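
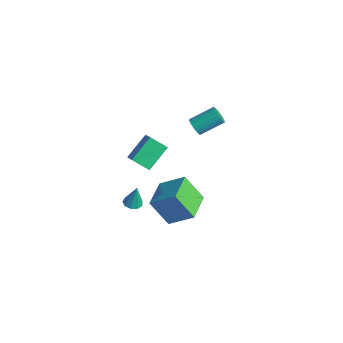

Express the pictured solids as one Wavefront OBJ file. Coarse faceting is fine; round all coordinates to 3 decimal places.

v -0.572 -1.528 -3.032
v -0.076 -1.172 -3.138
v -0.428 -1.292 -1.568
v -0.427 -0.935 -3.142
v -0.847 -0.975 -3.094
v -1.138 -1.274 -3.017
v -1.164 -1.692 -2.947
v -0.913 -2.032 -2.917
v -0.503 -2.137 -2.941
v -0.125 -1.956 -3.007
v 0.044 -1.575 -3.085
v -0.897 3.197 1.639
v -0.415 3.274 1.225
v 0.059 4.72 2.047
v -0.423 4.643 2.461
v -0.598 3.399 1.11
v -0.124 4.846 1.933
v -0.827 3.494 1.076
v -0.353 4.94 1.899
v -1.066 3.543 1.128
v -0.592 4.989 1.95
v -1.28 3.539 1.257
v -0.806 4.986 2.079
v -1.435 3.484 1.444
v -0.961 4.93 2.267
v -1.508 3.384 1.661
v -1.034 4.831 2.484
v -1.489 3.257 1.875
v -1.015 4.703 2.697
v -1.379 3.12 2.053
v -0.905 4.566 2.875
v -1.196 2.994 2.167
v -0.722 4.441 2.99
v -0.967 2.9 2.201
v -0.493 4.346 3.024
v -0.728 2.851 2.15
v -0.254 4.297 2.972
v -0.514 2.854 2.021
v -0.04 4.301 2.843
v -0.359 2.91 1.833
v 0.115 4.356 2.656
v -0.286 3.009 1.616
v 0.188 4.456 2.439
v -0.305 3.137 1.403
v 0.169 4.583 2.225
v -3.794 1.436 -3.826
v -4.574 0.666 -3.003
v -4.143 3.021 -2.673
v -4.922 2.251 -1.851
v -2.838 1.169 -3.169
v -3.617 0.399 -2.347
v -3.186 2.754 -2.017
v -3.966 1.984 -1.194
v 3.038 -2.66 0.714
v 4.199 -1.667 1.793
v 1.781 -1.131 0.659
v 2.942 -0.138 1.738
v 3.958 -1.962 -0.918
v 5.119 -0.969 0.161
v 2.701 -0.433 -0.973
v 3.862 0.56 0.106
f 2 1 4
f 2 4 3
f 4 1 5
f 4 5 3
f 5 1 6
f 5 6 3
f 6 1 7
f 6 7 3
f 7 1 8
f 7 8 3
f 8 1 9
f 8 9 3
f 9 1 10
f 9 10 3
f 10 1 11
f 10 11 3
f 11 1 2
f 11 2 3
f 13 12 16
f 13 16 14
f 14 16 17
f 14 17 15
f 16 12 18
f 16 18 17
f 17 18 19
f 17 19 15
f 18 12 20
f 18 20 19
f 19 20 21
f 19 21 15
f 20 12 22
f 20 22 21
f 21 22 23
f 21 23 15
f 22 12 24
f 22 24 23
f 23 24 25
f 23 25 15
f 24 12 26
f 24 26 25
f 25 26 27
f 25 27 15
f 26 12 28
f 26 28 27
f 27 28 29
f 27 29 15
f 28 12 30
f 28 30 29
f 29 30 31
f 29 31 15
f 30 12 32
f 30 32 31
f 31 32 33
f 31 33 15
f 32 12 34
f 32 34 33
f 33 34 35
f 33 35 15
f 34 12 36
f 34 36 35
f 35 36 37
f 35 37 15
f 36 12 38
f 36 38 37
f 37 38 39
f 37 39 15
f 38 12 40
f 38 40 39
f 39 40 41
f 39 41 15
f 40 12 42
f 40 42 41
f 41 42 43
f 41 43 15
f 42 12 44
f 42 44 43
f 43 44 45
f 43 45 15
f 44 12 13
f 44 13 45
f 45 13 14
f 45 14 15
f 47 49 46
f 50 47 46
f 46 49 48
f 48 50 46
f 47 53 49
f 51 47 50
f 51 53 47
f 49 53 48
f 52 50 48
f 48 53 52
f 52 51 50
f 53 51 52
f 55 57 54
f 58 55 54
f 54 57 56
f 56 58 54
f 55 61 57
f 59 55 58
f 59 61 55
f 57 61 56
f 60 58 56
f 56 61 60
f 60 59 58
f 61 59 60



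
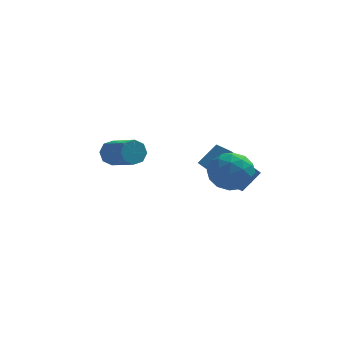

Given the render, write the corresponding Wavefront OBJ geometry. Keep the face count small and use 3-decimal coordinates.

v -2.003 3.951 -3.574
v -1.666 3.996 -4.092
v -0.719 2.974 -3.564
v -1.057 2.929 -3.046
v -1.525 4.3 -3.757
v -0.578 3.278 -3.229
v -1.664 4.4 -3.314
v -0.717 3.378 -2.786
v -2.002 4.237 -3.024
v -1.055 3.215 -2.496
v -2.341 3.906 -3.056
v -1.394 2.884 -2.528
v -2.482 3.602 -3.391
v -1.535 2.58 -2.863
v -2.343 3.502 -3.834
v -1.396 2.48 -3.306
v -2.005 3.665 -4.124
v -1.058 2.643 -3.596
v 3.182 2.351 -4.768
v 2.06 1.629 -3.319
v 2.576 3.219 -4.806
v 1.453 2.498 -3.357
v 3.867 2.862 -3.983
v 2.744 2.141 -2.534
v 3.26 3.731 -4.021
v 2.138 3.009 -2.572
v 3.266 -0.333 -2.626
v 3.749 -1.008 -2.194
v 1.971 -0.952 -2.146
v 2.454 -1.627 -1.714
v 2.49 -0.748 -1.394
v 3.291 -0.366 -1.691
v 2.429 -1.594 -2.649
v 3.23 -1.212 -2.946
v 3.232 -1.788 -2.208
v 3.269 -1.265 -1.433
v 2.451 -0.695 -2.907
v 2.488 -0.172 -2.132
v 3.622 -0.616 -2.453
v 2.098 -1.344 -1.887
v 2.12 -0.827 -1.7
v 2.404 -1.224 -1.446
v 3.352 -0.239 -2.157
v 3.636 -0.635 -1.903
v 2.896 -0.483 -1.433
v 2.084 -1.325 -2.437
v 2.368 -1.721 -2.183
v 3.316 -0.736 -2.894
v 3.6 -1.133 -2.64
v 2.824 -1.477 -2.907
v 3.601 -1.471 -2.207
v 2.84 -1.835 -1.924
v 2.825 -1.816 -2.474
v 3.296 -1.591 -2.648
v 3.623 -1.164 -1.751
v 2.862 -1.528 -1.468
v 2.883 -1.011 -1.281
v 3.354 -0.786 -1.455
v 3.319 -1.622 -1.759
v 2.858 -0.432 -2.872
v 2.097 -0.796 -2.589
v 2.366 -1.174 -2.885
v 2.837 -0.949 -3.059
v 2.88 -0.125 -2.416
v 2.119 -0.489 -2.133
v 2.424 -0.369 -1.692
v 2.895 -0.144 -1.866
v 2.401 -0.338 -2.581
f 2 1 5
f 2 5 3
f 3 5 6
f 3 6 4
f 5 1 7
f 5 7 6
f 6 7 8
f 6 8 4
f 7 1 9
f 7 9 8
f 8 9 10
f 8 10 4
f 9 1 11
f 9 11 10
f 10 11 12
f 10 12 4
f 11 1 13
f 11 13 12
f 12 13 14
f 12 14 4
f 13 1 15
f 13 15 14
f 14 15 16
f 14 16 4
f 15 1 17
f 15 17 16
f 16 17 18
f 16 18 4
f 17 1 2
f 17 2 18
f 18 2 3
f 18 3 4
f 20 22 19
f 23 20 19
f 19 22 21
f 21 23 19
f 20 26 22
f 24 20 23
f 24 26 20
f 22 26 21
f 25 23 21
f 21 26 25
f 25 24 23
f 26 24 25
f 27 64 43
f 64 38 67
f 43 67 32
f 64 67 43
f 27 43 39
f 43 32 44
f 39 44 28
f 43 44 39
f 27 39 48
f 39 28 49
f 48 49 34
f 39 49 48
f 27 48 60
f 48 34 63
f 60 63 37
f 48 63 60
f 27 60 64
f 60 37 68
f 64 68 38
f 60 68 64
f 28 44 55
f 44 32 58
f 55 58 36
f 44 58 55
f 32 67 45
f 67 38 66
f 45 66 31
f 67 66 45
f 38 68 65
f 68 37 61
f 65 61 29
f 68 61 65
f 37 63 62
f 63 34 50
f 62 50 33
f 63 50 62
f 34 49 54
f 49 28 51
f 54 51 35
f 49 51 54
f 30 56 42
f 56 36 57
f 42 57 31
f 56 57 42
f 30 42 40
f 42 31 41
f 40 41 29
f 42 41 40
f 30 40 47
f 40 29 46
f 47 46 33
f 40 46 47
f 30 47 52
f 47 33 53
f 52 53 35
f 47 53 52
f 30 52 56
f 52 35 59
f 56 59 36
f 52 59 56
f 31 57 45
f 57 36 58
f 45 58 32
f 57 58 45
f 29 41 65
f 41 31 66
f 65 66 38
f 41 66 65
f 33 46 62
f 46 29 61
f 62 61 37
f 46 61 62
f 35 53 54
f 53 33 50
f 54 50 34
f 53 50 54
f 36 59 55
f 59 35 51
f 55 51 28
f 59 51 55



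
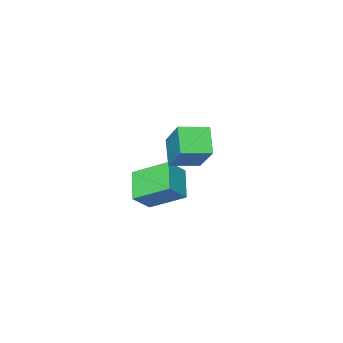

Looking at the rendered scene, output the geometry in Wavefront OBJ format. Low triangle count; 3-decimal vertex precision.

v 1.64 0.965 2.695
v 2.117 2.267 3.874
v 2.067 1.664 1.751
v 2.544 2.966 2.93
v 2.696 0.474 2.81
v 3.173 1.776 3.989
v 3.123 1.173 1.866
v 3.6 2.475 3.045
v 1.386 -2.244 -1.982
v 0.704 -3.187 -1.084
v 0.625 -0.935 -1.187
v -0.057 -1.878 -0.288
v 2.237 -2.182 -1.272
v 1.555 -3.125 -0.373
v 1.476 -0.873 -0.476
v 0.794 -1.816 0.422
f 2 4 1
f 5 2 1
f 1 4 3
f 3 5 1
f 2 8 4
f 6 2 5
f 6 8 2
f 4 8 3
f 7 5 3
f 3 8 7
f 7 6 5
f 8 6 7
f 10 12 9
f 13 10 9
f 9 12 11
f 11 13 9
f 10 16 12
f 14 10 13
f 14 16 10
f 12 16 11
f 15 13 11
f 11 16 15
f 15 14 13
f 16 14 15



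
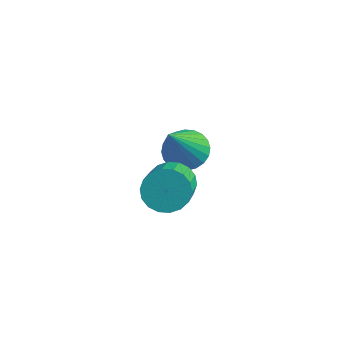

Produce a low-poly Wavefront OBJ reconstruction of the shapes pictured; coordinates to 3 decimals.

v 1.401 4.321 -1.539
v 1.794 3.83 -1.929
v 1.659 3.099 0.259
v 2.002 4.009 -1.838
v 2.118 4.235 -1.701
v 2.126 4.474 -1.539
v 2.022 4.69 -1.378
v 1.825 4.85 -1.241
v 1.563 4.929 -1.149
v 1.276 4.916 -1.117
v 1.009 4.812 -1.149
v 0.801 4.634 -1.241
v 0.684 4.408 -1.378
v 0.677 4.169 -1.54
v 0.78 3.953 -1.701
v 0.978 3.793 -1.838
v 1.24 3.713 -1.929
v 1.527 3.727 -1.961
v 2.466 2.168 -0.804
v 3.017 2.097 -1.247
v 3.884 0.642 0.061
v 3.334 0.712 0.504
v 3.112 2.328 -1.053
v 3.979 0.873 0.255
v 3.079 2.527 -0.81
v 3.946 1.072 0.498
v 2.925 2.655 -0.565
v 3.792 1.199 0.742
v 2.68 2.686 -0.368
v 3.547 1.231 0.939
v 2.393 2.615 -0.257
v 3.26 1.159 1.05
v 2.12 2.455 -0.254
v 2.987 0.999 1.053
v 1.916 2.238 -0.361
v 2.783 0.783 0.947
v 1.821 2.007 -0.555
v 2.688 0.552 0.753
v 1.854 1.808 -0.798
v 2.721 0.353 0.51
v 2.008 1.681 -1.042
v 2.875 0.225 0.265
v 2.253 1.649 -1.239
v 3.12 0.194 0.068
v 2.54 1.721 -1.35
v 3.407 0.265 -0.043
v 2.813 1.881 -1.353
v 3.68 0.425 -0.046
f 2 1 4
f 2 4 3
f 4 1 5
f 4 5 3
f 5 1 6
f 5 6 3
f 6 1 7
f 6 7 3
f 7 1 8
f 7 8 3
f 8 1 9
f 8 9 3
f 9 1 10
f 9 10 3
f 10 1 11
f 10 11 3
f 11 1 12
f 11 12 3
f 12 1 13
f 12 13 3
f 13 1 14
f 13 14 3
f 14 1 15
f 14 15 3
f 15 1 16
f 15 16 3
f 16 1 17
f 16 17 3
f 17 1 18
f 17 18 3
f 18 1 2
f 18 2 3
f 20 19 23
f 20 23 21
f 21 23 24
f 21 24 22
f 23 19 25
f 23 25 24
f 24 25 26
f 24 26 22
f 25 19 27
f 25 27 26
f 26 27 28
f 26 28 22
f 27 19 29
f 27 29 28
f 28 29 30
f 28 30 22
f 29 19 31
f 29 31 30
f 30 31 32
f 30 32 22
f 31 19 33
f 31 33 32
f 32 33 34
f 32 34 22
f 33 19 35
f 33 35 34
f 34 35 36
f 34 36 22
f 35 19 37
f 35 37 36
f 36 37 38
f 36 38 22
f 37 19 39
f 37 39 38
f 38 39 40
f 38 40 22
f 39 19 41
f 39 41 40
f 40 41 42
f 40 42 22
f 41 19 43
f 41 43 42
f 42 43 44
f 42 44 22
f 43 19 45
f 43 45 44
f 44 45 46
f 44 46 22
f 45 19 47
f 45 47 46
f 46 47 48
f 46 48 22
f 47 19 20
f 47 20 48
f 48 20 21
f 48 21 22



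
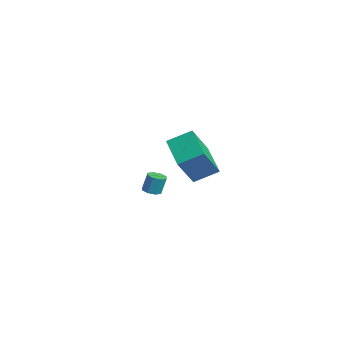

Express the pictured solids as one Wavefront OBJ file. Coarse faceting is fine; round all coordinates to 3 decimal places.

v 2.853 -3.427 4.283
v 3.141 -2.171 4.969
v 2.24 -2.423 2.702
v 2.528 -1.167 3.388
v 4.852 -3.453 3.492
v 5.14 -2.197 4.178
v 4.239 -2.449 1.911
v 4.527 -1.193 2.597
v -2.86 -2.536 -1.76
v -2.512 -2.117 -1.89
v -2.452 -1.825 -0.79
v -2.8 -2.244 -0.66
v -2.924 -1.998 -1.9
v -2.864 -1.705 -0.8
v -3.298 -2.194 -1.827
v -3.238 -1.901 -0.727
v -3.415 -2.59 -1.716
v -3.356 -2.298 -0.615
v -3.208 -2.955 -1.63
v -3.148 -2.663 -0.53
v -2.796 -3.075 -1.62
v -2.736 -2.782 -0.52
v -2.422 -2.879 -1.693
v -2.362 -2.586 -0.593
v -2.304 -2.482 -1.805
v -2.245 -2.19 -0.704
f 2 4 1
f 5 2 1
f 1 4 3
f 3 5 1
f 2 8 4
f 6 2 5
f 6 8 2
f 4 8 3
f 7 5 3
f 3 8 7
f 7 6 5
f 8 6 7
f 10 9 13
f 10 13 11
f 11 13 14
f 11 14 12
f 13 9 15
f 13 15 14
f 14 15 16
f 14 16 12
f 15 9 17
f 15 17 16
f 16 17 18
f 16 18 12
f 17 9 19
f 17 19 18
f 18 19 20
f 18 20 12
f 19 9 21
f 19 21 20
f 20 21 22
f 20 22 12
f 21 9 23
f 21 23 22
f 22 23 24
f 22 24 12
f 23 9 25
f 23 25 24
f 24 25 26
f 24 26 12
f 25 9 10
f 25 10 26
f 26 10 11
f 26 11 12



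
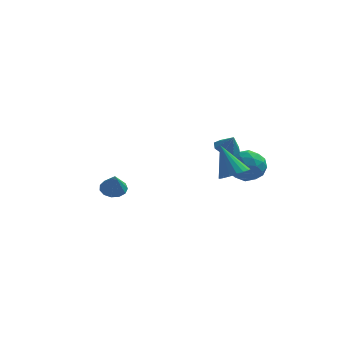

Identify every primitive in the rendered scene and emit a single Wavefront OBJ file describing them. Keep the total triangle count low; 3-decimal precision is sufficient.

v 2.604 1.978 -0.062
v 3.523 2.746 -0.01
v 3.597 0.874 -1.31
v 4.516 1.642 -1.258
v 4.243 0.969 -0.305
v 3.629 1.651 0.467
v 3.491 1.969 -1.787
v 2.877 2.651 -1.015
v 4.071 2.74 -1.076
v 4.536 2.122 -0.16
v 2.584 1.498 -1.16
v 3.049 0.88 -0.244
v 2.977 2.459 0.074
v 4.143 1.161 -1.394
v 3.983 0.766 -0.833
v 4.523 1.217 -0.803
v 3.039 1.815 0.354
v 3.579 2.267 0.384
v 4.002 1.222 0.211
v 3.541 1.353 -1.704
v 4.081 1.805 -1.674
v 2.597 2.403 -0.517
v 3.137 2.854 -0.487
v 3.118 2.398 -1.531
v 3.839 2.907 -0.523
v 4.422 2.258 -1.256
v 3.82 2.45 -1.567
v 3.459 2.851 -1.114
v 4.112 2.544 0.016
v 4.695 1.895 -0.718
v 4.535 1.499 -0.157
v 4.174 1.9 0.296
v 4.434 2.54 -0.611
v 2.425 1.725 -0.602
v 3.008 1.076 -1.336
v 2.946 1.72 -1.616
v 2.585 2.121 -1.163
v 2.698 1.362 -0.064
v 3.281 0.713 -0.797
v 3.661 0.769 -0.206
v 3.3 1.17 0.247
v 2.686 1.08 -0.709
v -3.826 0.127 -2.393
v -3.371 -0.391 -2.817
v -3.534 -0.667 -1.107
v -3.091 -0.06 -2.676
v -3.044 0.331 -2.445
v -3.245 0.657 -2.198
v -3.631 0.815 -2.012
v -4.079 0.755 -1.948
v -4.446 0.496 -2.025
v -4.617 0.119 -2.218
v -4.536 -0.254 -2.468
v -4.23 -0.507 -2.693
v -3.796 -0.558 -2.824
v 3.863 -3.942 1.04
v 4.686 -3.762 1.383
v 2.977 -3.478 2.92
v 4.568 -3.402 1.239
v 4.311 -3.15 1.055
v 3.964 -3.054 0.869
v 3.598 -3.134 0.716
v 3.284 -3.374 0.627
v 3.085 -3.726 0.62
v 3.04 -4.121 0.696
v 3.158 -4.481 0.84
v 3.415 -4.734 1.024
v 3.762 -4.83 1.211
v 4.128 -4.75 1.363
v 4.442 -4.51 1.452
v 4.641 -4.157 1.459
v 2.646 0.407 1.206
v 3.384 0.399 0.871
v 3.074 0.153 2.154
v 3.229 0.958 1.091
v 2.733 1.194 1.378
v 2.186 0.969 1.564
v 1.909 0.415 1.541
v 2.064 -0.144 1.321
v 2.56 -0.38 1.034
v 3.107 -0.155 0.848
f 1 38 17
f 38 12 41
f 17 41 6
f 38 41 17
f 1 17 13
f 17 6 18
f 13 18 2
f 17 18 13
f 1 13 22
f 13 2 23
f 22 23 8
f 13 23 22
f 1 22 34
f 22 8 37
f 34 37 11
f 22 37 34
f 1 34 38
f 34 11 42
f 38 42 12
f 34 42 38
f 2 18 29
f 18 6 32
f 29 32 10
f 18 32 29
f 6 41 19
f 41 12 40
f 19 40 5
f 41 40 19
f 12 42 39
f 42 11 35
f 39 35 3
f 42 35 39
f 11 37 36
f 37 8 24
f 36 24 7
f 37 24 36
f 8 23 28
f 23 2 25
f 28 25 9
f 23 25 28
f 4 30 16
f 30 10 31
f 16 31 5
f 30 31 16
f 4 16 14
f 16 5 15
f 14 15 3
f 16 15 14
f 4 14 21
f 14 3 20
f 21 20 7
f 14 20 21
f 4 21 26
f 21 7 27
f 26 27 9
f 21 27 26
f 4 26 30
f 26 9 33
f 30 33 10
f 26 33 30
f 5 31 19
f 31 10 32
f 19 32 6
f 31 32 19
f 3 15 39
f 15 5 40
f 39 40 12
f 15 40 39
f 7 20 36
f 20 3 35
f 36 35 11
f 20 35 36
f 9 27 28
f 27 7 24
f 28 24 8
f 27 24 28
f 10 33 29
f 33 9 25
f 29 25 2
f 33 25 29
f 44 43 46
f 44 46 45
f 46 43 47
f 46 47 45
f 47 43 48
f 47 48 45
f 48 43 49
f 48 49 45
f 49 43 50
f 49 50 45
f 50 43 51
f 50 51 45
f 51 43 52
f 51 52 45
f 52 43 53
f 52 53 45
f 53 43 54
f 53 54 45
f 54 43 55
f 54 55 45
f 55 43 44
f 55 44 45
f 57 56 59
f 57 59 58
f 59 56 60
f 59 60 58
f 60 56 61
f 60 61 58
f 61 56 62
f 61 62 58
f 62 56 63
f 62 63 58
f 63 56 64
f 63 64 58
f 64 56 65
f 64 65 58
f 65 56 66
f 65 66 58
f 66 56 67
f 66 67 58
f 67 56 68
f 67 68 58
f 68 56 69
f 68 69 58
f 69 56 70
f 69 70 58
f 70 56 71
f 70 71 58
f 71 56 57
f 71 57 58
f 73 72 75
f 73 75 74
f 75 72 76
f 75 76 74
f 76 72 77
f 76 77 74
f 77 72 78
f 77 78 74
f 78 72 79
f 78 79 74
f 79 72 80
f 79 80 74
f 80 72 81
f 80 81 74
f 81 72 73
f 81 73 74



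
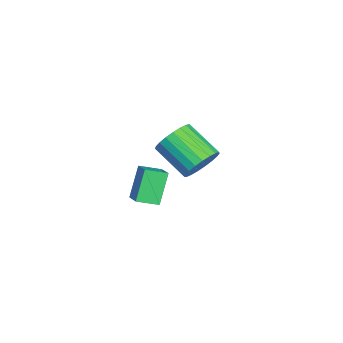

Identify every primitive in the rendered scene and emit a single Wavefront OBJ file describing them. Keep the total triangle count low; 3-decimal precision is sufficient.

v 1.384 0.298 -1.077
v 2.244 0.621 -0.657
v 1.187 1.288 -1.433
v 2.047 1.61 -1.013
v 2.213 -0.05 -2.507
v 3.073 0.272 -2.087
v 2.016 0.939 -2.863
v 2.876 1.262 -2.443
v -2.295 2.955 -3.75
v -1.618 2.987 -2.961
v -2.769 1.617 -1.92
v -3.445 1.585 -2.71
v -1.896 3.301 -2.854
v -3.047 1.931 -1.813
v -2.242 3.555 -2.903
v -3.393 2.185 -1.862
v -2.598 3.706 -3.098
v -3.749 2.336 -2.057
v -2.901 3.726 -3.405
v -4.052 2.356 -2.365
v -3.099 3.614 -3.773
v -4.25 2.244 -2.732
v -3.158 3.387 -4.137
v -4.309 2.017 -3.096
v -3.068 3.086 -4.433
v -4.219 1.716 -3.392
v -2.844 2.762 -4.612
v -3.995 1.392 -3.571
v -2.525 2.471 -4.642
v -3.676 1.101 -3.601
v -2.166 2.264 -4.517
v -3.317 0.894 -3.477
v -1.83 2.177 -4.26
v -2.981 0.807 -3.22
v -1.573 2.224 -3.915
v -2.724 0.854 -2.874
v -1.442 2.397 -3.542
v -2.593 1.027 -2.501
v -1.458 2.667 -3.204
v -2.609 1.297 -2.163
f 2 4 1
f 5 2 1
f 1 4 3
f 3 5 1
f 2 8 4
f 6 2 5
f 6 8 2
f 4 8 3
f 7 5 3
f 3 8 7
f 7 6 5
f 8 6 7
f 10 9 13
f 10 13 11
f 11 13 14
f 11 14 12
f 13 9 15
f 13 15 14
f 14 15 16
f 14 16 12
f 15 9 17
f 15 17 16
f 16 17 18
f 16 18 12
f 17 9 19
f 17 19 18
f 18 19 20
f 18 20 12
f 19 9 21
f 19 21 20
f 20 21 22
f 20 22 12
f 21 9 23
f 21 23 22
f 22 23 24
f 22 24 12
f 23 9 25
f 23 25 24
f 24 25 26
f 24 26 12
f 25 9 27
f 25 27 26
f 26 27 28
f 26 28 12
f 27 9 29
f 27 29 28
f 28 29 30
f 28 30 12
f 29 9 31
f 29 31 30
f 30 31 32
f 30 32 12
f 31 9 33
f 31 33 32
f 32 33 34
f 32 34 12
f 33 9 35
f 33 35 34
f 34 35 36
f 34 36 12
f 35 9 37
f 35 37 36
f 36 37 38
f 36 38 12
f 37 9 39
f 37 39 38
f 38 39 40
f 38 40 12
f 39 9 10
f 39 10 40
f 40 10 11
f 40 11 12



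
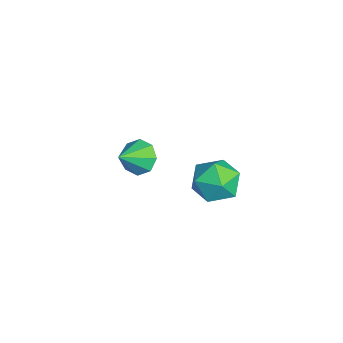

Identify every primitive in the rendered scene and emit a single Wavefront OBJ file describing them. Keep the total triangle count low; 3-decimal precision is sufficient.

v -1.639 -1.172 -4.216
v -0.832 -0.714 -4.498
v -0.761 -2.148 -3.284
v -1.135 -0.409 -3.893
v -1.734 -0.551 -3.477
v -2.277 -1.057 -3.494
v -2.447 -1.63 -3.934
v -2.144 -1.935 -4.539
v -1.545 -1.794 -4.955
v -1.002 -1.288 -4.938
v 2.87 2.033 -0.423
v 3.361 2.52 -1.402
v 4.239 0.66 -0.418
v 4.73 1.147 -1.397
v 4.783 1.726 -0.349
v 3.937 2.575 -0.352
v 3.663 0.605 -1.468
v 2.817 1.454 -1.471
v 3.851 1.637 -2.048
v 4.543 2.33 -1.356
v 3.057 0.85 -0.464
v 3.749 1.543 0.228
f 2 1 4
f 2 4 3
f 4 1 5
f 4 5 3
f 5 1 6
f 5 6 3
f 6 1 7
f 6 7 3
f 7 1 8
f 7 8 3
f 8 1 9
f 8 9 3
f 9 1 10
f 9 10 3
f 10 1 2
f 10 2 3
f 11 22 16
f 11 16 12
f 11 12 18
f 11 18 21
f 11 21 22
f 12 16 20
f 16 22 15
f 22 21 13
f 21 18 17
f 18 12 19
f 14 20 15
f 14 15 13
f 14 13 17
f 14 17 19
f 14 19 20
f 15 20 16
f 13 15 22
f 17 13 21
f 19 17 18
f 20 19 12



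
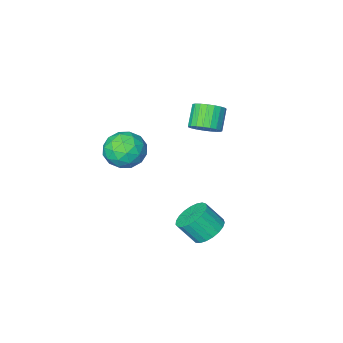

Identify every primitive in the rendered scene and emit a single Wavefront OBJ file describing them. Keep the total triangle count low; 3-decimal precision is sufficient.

v 0.799 3.538 -3.839
v 1.351 2.991 -4.468
v 2.053 2.415 -3.35
v 1.501 2.962 -2.721
v 1.579 3.337 -4.432
v 2.28 2.761 -3.314
v 1.671 3.718 -4.294
v 2.373 3.142 -3.176
v 1.613 4.068 -4.077
v 2.315 3.492 -2.959
v 1.414 4.326 -3.819
v 2.116 3.75 -2.701
v 1.109 4.448 -3.564
v 1.811 3.872 -2.446
v 0.75 4.413 -3.357
v 1.452 3.837 -2.239
v 0.4 4.226 -3.233
v 1.101 3.65 -2.116
v 0.118 3.921 -3.214
v 0.82 3.345 -2.097
v -0.045 3.549 -3.303
v 0.656 2.973 -2.185
v -0.063 3.175 -3.485
v 0.639 2.599 -2.367
v 0.069 2.864 -3.728
v 0.77 2.288 -2.61
v 0.326 2.67 -3.99
v 1.028 2.094 -2.872
v 0.666 2.625 -4.226
v 1.368 2.049 -3.108
v 1.029 2.739 -4.395
v 1.73 2.163 -3.277
v 3.58 -0.574 -0.68
v 4.203 -1.263 0.11
v 2.037 -0.557 0.55
v 2.66 -1.246 1.34
v 2.996 -0.091 1.142
v 3.95 -0.101 0.381
v 2.29 -1.719 0.279
v 3.244 -1.729 -0.482
v 3.406 -1.971 0.703
v 3.842 -0.964 1.236
v 2.398 -0.856 -0.576
v 2.834 0.151 -0.043
v 4.027 -0.92 -0.393
v 2.213 -0.9 1.053
v 2.411 -0.221 0.937
v 2.777 -0.626 1.401
v 3.878 -0.237 -0.234
v 4.244 -0.642 0.231
v 3.535 0.047 0.837
v 1.996 -1.178 0.429
v 2.362 -1.583 0.894
v 3.463 -1.194 -0.741
v 3.829 -1.599 -0.277
v 2.705 -1.867 -0.177
v 3.924 -1.741 0.42
v 3.017 -1.731 1.143
v 2.8 -2.009 0.519
v 3.361 -2.015 0.072
v 4.181 -1.15 0.733
v 3.274 -1.14 1.457
v 3.472 -0.46 1.34
v 4.032 -0.467 0.893
v 3.712 -1.566 1.082
v 2.966 -0.68 -0.797
v 2.059 -0.67 -0.073
v 2.208 -1.353 -0.233
v 2.768 -1.36 -0.68
v 3.223 -0.089 -0.483
v 2.316 -0.079 0.24
v 2.879 0.195 0.588
v 3.44 0.189 0.141
v 2.528 -0.254 -0.422
v -0.084 1.584 2.348
v 0.313 2.066 2.953
v -0.358 1.359 3.957
v -0.756 0.876 3.352
v 0.013 2.258 2.888
v -0.658 1.551 3.893
v -0.303 2.334 2.73
v -0.974 1.627 3.734
v -0.582 2.28 2.505
v -1.253 1.573 3.51
v -0.774 2.105 2.254
v -1.445 1.398 3.259
v -0.848 1.84 2.019
v -1.519 1.133 3.023
v -0.789 1.531 1.84
v -1.46 0.824 2.845
v -0.609 1.231 1.749
v -1.28 0.524 2.754
v -0.338 0.992 1.762
v -1.009 0.285 2.767
v -0.023 0.855 1.876
v -0.694 0.148 2.881
v 0.281 0.844 2.072
v -0.39 0.137 3.076
v 0.522 0.961 2.315
v -0.149 0.254 3.32
v 0.658 1.186 2.564
v -0.013 0.479 3.569
v 0.666 1.479 2.775
v -0.005 0.772 3.78
v 0.544 1.791 2.913
v -0.127 1.083 3.918
f 2 1 5
f 2 5 3
f 3 5 6
f 3 6 4
f 5 1 7
f 5 7 6
f 6 7 8
f 6 8 4
f 7 1 9
f 7 9 8
f 8 9 10
f 8 10 4
f 9 1 11
f 9 11 10
f 10 11 12
f 10 12 4
f 11 1 13
f 11 13 12
f 12 13 14
f 12 14 4
f 13 1 15
f 13 15 14
f 14 15 16
f 14 16 4
f 15 1 17
f 15 17 16
f 16 17 18
f 16 18 4
f 17 1 19
f 17 19 18
f 18 19 20
f 18 20 4
f 19 1 21
f 19 21 20
f 20 21 22
f 20 22 4
f 21 1 23
f 21 23 22
f 22 23 24
f 22 24 4
f 23 1 25
f 23 25 24
f 24 25 26
f 24 26 4
f 25 1 27
f 25 27 26
f 26 27 28
f 26 28 4
f 27 1 29
f 27 29 28
f 28 29 30
f 28 30 4
f 29 1 31
f 29 31 30
f 30 31 32
f 30 32 4
f 31 1 2
f 31 2 32
f 32 2 3
f 32 3 4
f 33 70 49
f 70 44 73
f 49 73 38
f 70 73 49
f 33 49 45
f 49 38 50
f 45 50 34
f 49 50 45
f 33 45 54
f 45 34 55
f 54 55 40
f 45 55 54
f 33 54 66
f 54 40 69
f 66 69 43
f 54 69 66
f 33 66 70
f 66 43 74
f 70 74 44
f 66 74 70
f 34 50 61
f 50 38 64
f 61 64 42
f 50 64 61
f 38 73 51
f 73 44 72
f 51 72 37
f 73 72 51
f 44 74 71
f 74 43 67
f 71 67 35
f 74 67 71
f 43 69 68
f 69 40 56
f 68 56 39
f 69 56 68
f 40 55 60
f 55 34 57
f 60 57 41
f 55 57 60
f 36 62 48
f 62 42 63
f 48 63 37
f 62 63 48
f 36 48 46
f 48 37 47
f 46 47 35
f 48 47 46
f 36 46 53
f 46 35 52
f 53 52 39
f 46 52 53
f 36 53 58
f 53 39 59
f 58 59 41
f 53 59 58
f 36 58 62
f 58 41 65
f 62 65 42
f 58 65 62
f 37 63 51
f 63 42 64
f 51 64 38
f 63 64 51
f 35 47 71
f 47 37 72
f 71 72 44
f 47 72 71
f 39 52 68
f 52 35 67
f 68 67 43
f 52 67 68
f 41 59 60
f 59 39 56
f 60 56 40
f 59 56 60
f 42 65 61
f 65 41 57
f 61 57 34
f 65 57 61
f 76 75 79
f 76 79 77
f 77 79 80
f 77 80 78
f 79 75 81
f 79 81 80
f 80 81 82
f 80 82 78
f 81 75 83
f 81 83 82
f 82 83 84
f 82 84 78
f 83 75 85
f 83 85 84
f 84 85 86
f 84 86 78
f 85 75 87
f 85 87 86
f 86 87 88
f 86 88 78
f 87 75 89
f 87 89 88
f 88 89 90
f 88 90 78
f 89 75 91
f 89 91 90
f 90 91 92
f 90 92 78
f 91 75 93
f 91 93 92
f 92 93 94
f 92 94 78
f 93 75 95
f 93 95 94
f 94 95 96
f 94 96 78
f 95 75 97
f 95 97 96
f 96 97 98
f 96 98 78
f 97 75 99
f 97 99 98
f 98 99 100
f 98 100 78
f 99 75 101
f 99 101 100
f 100 101 102
f 100 102 78
f 101 75 103
f 101 103 102
f 102 103 104
f 102 104 78
f 103 75 105
f 103 105 104
f 104 105 106
f 104 106 78
f 105 75 76
f 105 76 106
f 106 76 77
f 106 77 78



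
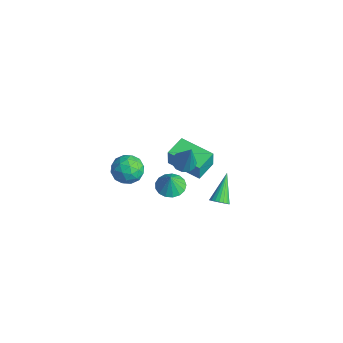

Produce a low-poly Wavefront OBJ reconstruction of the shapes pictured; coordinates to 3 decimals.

v -3.634 1.272 -4.481
v -3.472 1.159 -3.236
v -4.152 2.559 -4.297
v -3.99 2.447 -3.053
v -1.61 2.113 -4.667
v -1.448 2.001 -3.423
v -2.128 3.401 -4.484
v -1.966 3.288 -3.239
v 2.728 -2.644 1.763
v 3.544 -2.593 1.619
v 2.912 -2.776 2.757
v 3.436 -2.217 1.689
v 3.166 -1.939 1.776
v 2.796 -1.822 1.859
v 2.41 -1.894 1.921
v 2.097 -2.137 1.946
v 1.929 -2.496 1.93
v 1.943 -2.89 1.875
v 2.138 -3.227 1.794
v 2.468 -3.43 1.706
v 2.857 -3.453 1.631
v 3.217 -3.291 1.587
v 3.465 -2.981 1.582
v -0.109 -3.211 2.187
v 0.859 -3.194 2.196
v -0.079 -4.566 1.404
v 0.889 -4.549 1.413
v 0.4 -4.69 2.236
v 0.381 -3.853 2.72
v 0.399 -3.907 0.88
v 0.38 -3.07 1.364
v 1.172 -3.625 1.388
v 1.173 -4.109 2.226
v -0.393 -3.651 1.374
v -0.392 -4.135 2.212
v 0.372 -3.084 2.26
v 0.408 -4.676 1.34
v 0.12 -4.759 1.823
v 0.689 -4.75 1.828
v 0.092 -3.471 2.568
v 0.66 -3.461 2.573
v 0.391 -4.34 2.597
v 0.12 -4.299 1.027
v 0.688 -4.289 1.032
v 0.091 -3.01 1.772
v 0.66 -3.001 1.777
v 0.389 -3.42 1.003
v 1.125 -3.327 1.791
v 1.143 -4.123 1.33
v 0.855 -3.746 1.017
v 0.844 -3.254 1.302
v 1.126 -3.611 2.283
v 1.143 -4.408 1.823
v 0.856 -4.491 2.306
v 0.845 -3.999 2.591
v 1.31 -3.864 1.808
v -0.363 -3.352 1.777
v -0.346 -4.149 1.317
v -0.065 -3.761 1.009
v -0.076 -3.269 1.294
v -0.363 -3.637 2.27
v -0.345 -4.433 1.809
v -0.064 -4.506 2.298
v -0.075 -4.014 2.583
v -0.53 -3.896 1.792
v 2.242 -1.477 2.748
v 2.872 -1.564 2.507
v 2.918 -1.463 4.512
v 2.815 -1.185 2.526
v 2.576 -0.899 2.615
v 2.231 -0.797 2.747
v 1.889 -0.91 2.878
v 1.66 -1.203 2.969
v 1.615 -1.583 2.989
v 1.769 -1.93 2.932
v 2.074 -2.132 2.817
v 2.431 -2.126 2.68
v 2.729 -1.914 2.564
v 4.127 -0.467 0.188
v 4.415 -0.672 0.623
v 3.193 0.647 1.332
v 4.548 -0.493 0.557
v 4.608 -0.309 0.428
v 4.586 -0.153 0.257
v 4.484 -0.051 0.074
v 4.32 -0.021 -0.089
v 4.123 -0.068 -0.204
v 3.927 -0.184 -0.251
v 3.766 -0.349 -0.222
v 3.667 -0.535 -0.122
v 3.647 -0.709 0.031
v 3.711 -0.841 0.212
v 3.847 -0.908 0.389
v 4.031 -0.9 0.531
v 4.232 -0.816 0.614
f 2 4 1
f 5 2 1
f 1 4 3
f 3 5 1
f 2 8 4
f 6 2 5
f 6 8 2
f 4 8 3
f 7 5 3
f 3 8 7
f 7 6 5
f 8 6 7
f 10 9 12
f 10 12 11
f 12 9 13
f 12 13 11
f 13 9 14
f 13 14 11
f 14 9 15
f 14 15 11
f 15 9 16
f 15 16 11
f 16 9 17
f 16 17 11
f 17 9 18
f 17 18 11
f 18 9 19
f 18 19 11
f 19 9 20
f 19 20 11
f 20 9 21
f 20 21 11
f 21 9 22
f 21 22 11
f 22 9 23
f 22 23 11
f 23 9 10
f 23 10 11
f 24 61 40
f 61 35 64
f 40 64 29
f 61 64 40
f 24 40 36
f 40 29 41
f 36 41 25
f 40 41 36
f 24 36 45
f 36 25 46
f 45 46 31
f 36 46 45
f 24 45 57
f 45 31 60
f 57 60 34
f 45 60 57
f 24 57 61
f 57 34 65
f 61 65 35
f 57 65 61
f 25 41 52
f 41 29 55
f 52 55 33
f 41 55 52
f 29 64 42
f 64 35 63
f 42 63 28
f 64 63 42
f 35 65 62
f 65 34 58
f 62 58 26
f 65 58 62
f 34 60 59
f 60 31 47
f 59 47 30
f 60 47 59
f 31 46 51
f 46 25 48
f 51 48 32
f 46 48 51
f 27 53 39
f 53 33 54
f 39 54 28
f 53 54 39
f 27 39 37
f 39 28 38
f 37 38 26
f 39 38 37
f 27 37 44
f 37 26 43
f 44 43 30
f 37 43 44
f 27 44 49
f 44 30 50
f 49 50 32
f 44 50 49
f 27 49 53
f 49 32 56
f 53 56 33
f 49 56 53
f 28 54 42
f 54 33 55
f 42 55 29
f 54 55 42
f 26 38 62
f 38 28 63
f 62 63 35
f 38 63 62
f 30 43 59
f 43 26 58
f 59 58 34
f 43 58 59
f 32 50 51
f 50 30 47
f 51 47 31
f 50 47 51
f 33 56 52
f 56 32 48
f 52 48 25
f 56 48 52
f 67 66 69
f 67 69 68
f 69 66 70
f 69 70 68
f 70 66 71
f 70 71 68
f 71 66 72
f 71 72 68
f 72 66 73
f 72 73 68
f 73 66 74
f 73 74 68
f 74 66 75
f 74 75 68
f 75 66 76
f 75 76 68
f 76 66 77
f 76 77 68
f 77 66 78
f 77 78 68
f 78 66 67
f 78 67 68
f 80 79 82
f 80 82 81
f 82 79 83
f 82 83 81
f 83 79 84
f 83 84 81
f 84 79 85
f 84 85 81
f 85 79 86
f 85 86 81
f 86 79 87
f 86 87 81
f 87 79 88
f 87 88 81
f 88 79 89
f 88 89 81
f 89 79 90
f 89 90 81
f 90 79 91
f 90 91 81
f 91 79 92
f 91 92 81
f 92 79 93
f 92 93 81
f 93 79 94
f 93 94 81
f 94 79 95
f 94 95 81
f 95 79 80
f 95 80 81



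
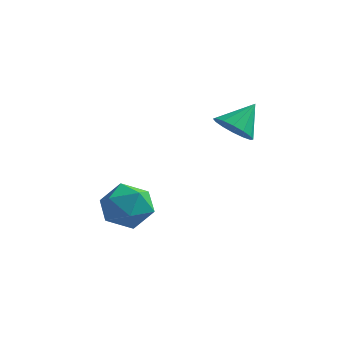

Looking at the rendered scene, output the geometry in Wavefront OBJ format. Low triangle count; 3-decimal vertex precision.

v -3.593 2.085 -1.455
v -3.036 1.551 -1.003
v -4.724 1.429 -0.837
v -4.167 0.895 -0.385
v -4.211 1.766 -0.187
v -3.512 2.171 -0.569
v -4.248 0.809 -1.271
v -3.549 1.214 -1.653
v -3.442 0.762 -0.889
v -3.418 1.353 -0.219
v -4.342 1.627 -1.621
v -4.318 2.218 -0.951
v -0.976 2.393 2.363
v -0.558 2.667 1.902
v -0.604 3.127 3.137
v -0.857 2.85 1.873
v -1.188 2.91 1.975
v -1.463 2.832 2.181
v -1.607 2.636 2.436
v -1.582 2.375 2.671
v -1.395 2.119 2.823
v -1.095 1.936 2.852
v -0.764 1.876 2.75
v -0.489 1.955 2.544
v -0.345 2.15 2.289
v -0.37 2.411 2.054
f 1 12 6
f 1 6 2
f 1 2 8
f 1 8 11
f 1 11 12
f 2 6 10
f 6 12 5
f 12 11 3
f 11 8 7
f 8 2 9
f 4 10 5
f 4 5 3
f 4 3 7
f 4 7 9
f 4 9 10
f 5 10 6
f 3 5 12
f 7 3 11
f 9 7 8
f 10 9 2
f 14 13 16
f 14 16 15
f 16 13 17
f 16 17 15
f 17 13 18
f 17 18 15
f 18 13 19
f 18 19 15
f 19 13 20
f 19 20 15
f 20 13 21
f 20 21 15
f 21 13 22
f 21 22 15
f 22 13 23
f 22 23 15
f 23 13 24
f 23 24 15
f 24 13 25
f 24 25 15
f 25 13 26
f 25 26 15
f 26 13 14
f 26 14 15



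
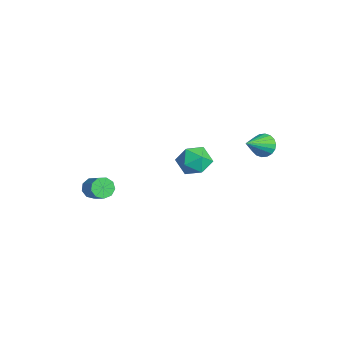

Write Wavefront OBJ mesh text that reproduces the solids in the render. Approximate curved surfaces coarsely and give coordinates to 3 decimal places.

v -3.788 -4.048 -2.076
v -3.431 -4.112 -2.591
v -2.396 -3.917 -1.9
v -2.752 -3.852 -1.384
v -3.543 -3.699 -2.54
v -2.508 -3.504 -1.849
v -3.769 -3.449 -2.272
v -2.734 -3.254 -1.581
v -4.004 -3.479 -1.912
v -2.969 -3.284 -1.221
v -4.138 -3.775 -1.629
v -3.103 -3.58 -0.937
v -4.107 -4.198 -1.554
v -3.072 -4.003 -0.863
v -3.928 -4.551 -1.724
v -2.892 -4.356 -1.033
v -3.682 -4.668 -2.058
v -2.647 -4.473 -1.367
v -3.486 -4.495 -2.401
v -2.451 -4.3 -1.709
v 1.159 2.845 2.827
v 1.491 2.643 2.269
v 1.881 1.695 3.673
v 1.679 2.848 2.388
v 1.764 3.053 2.594
v 1.729 3.216 2.846
v 1.582 3.307 3.095
v 1.35 3.305 3.29
v 1.082 3.213 3.394
v 0.828 3.048 3.385
v 0.64 2.843 3.266
v 0.555 2.638 3.06
v 0.59 2.474 2.808
v 0.737 2.384 2.56
v 0.968 2.385 2.364
v 1.237 2.478 2.26
v -0.194 0.336 0.605
v 0.539 0.035 1.123
v -1.159 -0.135 1.697
v -0.426 -0.436 2.215
v -0.564 0.491 2.083
v 0.033 0.782 1.408
v -0.653 -0.882 1.412
v -0.056 -0.591 0.737
v 0.255 -0.717 1.622
v 0.31 0.131 2.036
v -0.93 -0.231 0.784
v -0.875 0.617 1.198
f 2 1 5
f 2 5 3
f 3 5 6
f 3 6 4
f 5 1 7
f 5 7 6
f 6 7 8
f 6 8 4
f 7 1 9
f 7 9 8
f 8 9 10
f 8 10 4
f 9 1 11
f 9 11 10
f 10 11 12
f 10 12 4
f 11 1 13
f 11 13 12
f 12 13 14
f 12 14 4
f 13 1 15
f 13 15 14
f 14 15 16
f 14 16 4
f 15 1 17
f 15 17 16
f 16 17 18
f 16 18 4
f 17 1 19
f 17 19 18
f 18 19 20
f 18 20 4
f 19 1 2
f 19 2 20
f 20 2 3
f 20 3 4
f 22 21 24
f 22 24 23
f 24 21 25
f 24 25 23
f 25 21 26
f 25 26 23
f 26 21 27
f 26 27 23
f 27 21 28
f 27 28 23
f 28 21 29
f 28 29 23
f 29 21 30
f 29 30 23
f 30 21 31
f 30 31 23
f 31 21 32
f 31 32 23
f 32 21 33
f 32 33 23
f 33 21 34
f 33 34 23
f 34 21 35
f 34 35 23
f 35 21 36
f 35 36 23
f 36 21 22
f 36 22 23
f 37 48 42
f 37 42 38
f 37 38 44
f 37 44 47
f 37 47 48
f 38 42 46
f 42 48 41
f 48 47 39
f 47 44 43
f 44 38 45
f 40 46 41
f 40 41 39
f 40 39 43
f 40 43 45
f 40 45 46
f 41 46 42
f 39 41 48
f 43 39 47
f 45 43 44
f 46 45 38



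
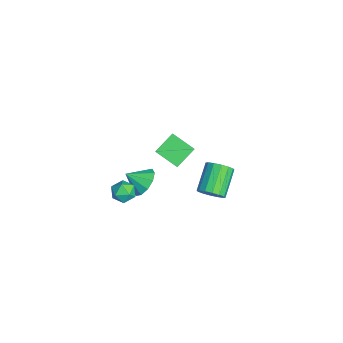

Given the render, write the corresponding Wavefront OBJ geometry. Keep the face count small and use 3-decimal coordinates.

v -1.337 -2.075 -2.866
v -0.832 -1.667 -2.229
v -1.483 -3.005 -2.154
v -1.368 -1.519 -2.147
v -1.892 -1.584 -2.339
v -2.205 -1.837 -2.732
v -2.186 -2.18 -3.177
v -1.843 -2.484 -3.503
v -1.306 -2.632 -3.586
v -0.782 -2.567 -3.394
v -0.469 -2.314 -3
v -0.488 -1.97 -2.555
v 1.498 -0.717 1.367
v 0.746 -1.692 1.968
v 0.865 0.197 2.06
v 0.113 -0.778 2.66
v 2.767 -0.862 2.72
v 2.015 -1.837 3.32
v 2.134 0.052 3.412
v 1.382 -0.923 4.013
v -0.783 1.33 -3.771
v -0.321 1.335 -3.155
v -1.634 1.976 -2.174
v -2.097 1.97 -2.789
v -0.272 1.693 -3.324
v -1.585 2.334 -2.343
v -0.361 1.954 -3.612
v -1.674 2.594 -2.631
v -0.563 2.047 -3.943
v -1.876 2.687 -2.962
v -0.824 1.948 -4.228
v -2.137 2.589 -3.246
v -1.074 1.684 -4.39
v -2.387 2.324 -3.408
v -1.246 1.324 -4.386
v -2.559 1.965 -3.405
v -1.295 0.966 -4.217
v -2.608 1.607 -3.236
v -1.206 0.706 -3.929
v -2.519 1.346 -2.948
v -1.004 0.613 -3.598
v -2.317 1.253 -2.617
v -0.743 0.711 -3.314
v -2.056 1.352 -2.332
v -0.493 0.976 -3.152
v -1.806 1.616 -2.17
v -0.178 -2.847 -1.986
v 0.18 -2.729 -1.379
v 0.38 -3.851 -2.121
v 0.738 -3.733 -1.514
v 0.037 -3.871 -1.494
v -0.308 -3.251 -1.411
v 0.868 -3.329 -2.089
v 0.523 -2.709 -2.006
v 0.827 -3.027 -1.443
v 0.313 -3.362 -1.075
v 0.247 -3.218 -2.425
v -0.267 -3.553 -2.057
f 2 1 4
f 2 4 3
f 4 1 5
f 4 5 3
f 5 1 6
f 5 6 3
f 6 1 7
f 6 7 3
f 7 1 8
f 7 8 3
f 8 1 9
f 8 9 3
f 9 1 10
f 9 10 3
f 10 1 11
f 10 11 3
f 11 1 12
f 11 12 3
f 12 1 2
f 12 2 3
f 14 16 13
f 17 14 13
f 13 16 15
f 15 17 13
f 14 20 16
f 18 14 17
f 18 20 14
f 16 20 15
f 19 17 15
f 15 20 19
f 19 18 17
f 20 18 19
f 22 21 25
f 22 25 23
f 23 25 26
f 23 26 24
f 25 21 27
f 25 27 26
f 26 27 28
f 26 28 24
f 27 21 29
f 27 29 28
f 28 29 30
f 28 30 24
f 29 21 31
f 29 31 30
f 30 31 32
f 30 32 24
f 31 21 33
f 31 33 32
f 32 33 34
f 32 34 24
f 33 21 35
f 33 35 34
f 34 35 36
f 34 36 24
f 35 21 37
f 35 37 36
f 36 37 38
f 36 38 24
f 37 21 39
f 37 39 38
f 38 39 40
f 38 40 24
f 39 21 41
f 39 41 40
f 40 41 42
f 40 42 24
f 41 21 43
f 41 43 42
f 42 43 44
f 42 44 24
f 43 21 45
f 43 45 44
f 44 45 46
f 44 46 24
f 45 21 22
f 45 22 46
f 46 22 23
f 46 23 24
f 47 58 52
f 47 52 48
f 47 48 54
f 47 54 57
f 47 57 58
f 48 52 56
f 52 58 51
f 58 57 49
f 57 54 53
f 54 48 55
f 50 56 51
f 50 51 49
f 50 49 53
f 50 53 55
f 50 55 56
f 51 56 52
f 49 51 58
f 53 49 57
f 55 53 54
f 56 55 48



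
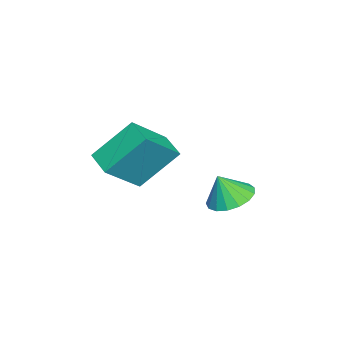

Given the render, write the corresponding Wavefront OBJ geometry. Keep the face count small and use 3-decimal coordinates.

v -2.372 -0.068 -3.228
v -1.836 0.749 -2.97
v -2.208 -0.552 -2.032
v -2.291 0.869 -2.859
v -2.764 0.775 -2.832
v -3.148 0.488 -2.896
v -3.353 0.073 -3.036
v -3.334 -0.374 -3.22
v -3.095 -0.75 -3.405
v -2.689 -0.971 -3.55
v -2.211 -0.984 -3.621
v -1.77 -0.787 -3.602
v -1.467 -0.426 -3.497
v -1.371 0.017 -3.33
v -1.504 0.441 -3.14
v 0.573 -3.358 -0.368
v -0.071 -2.024 1.134
v 1.423 -2.635 -0.646
v 0.779 -1.301 0.857
v 1.821 -4.299 1.003
v 1.177 -2.965 2.506
v 2.671 -3.576 0.726
v 2.027 -2.242 2.228
f 2 1 4
f 2 4 3
f 4 1 5
f 4 5 3
f 5 1 6
f 5 6 3
f 6 1 7
f 6 7 3
f 7 1 8
f 7 8 3
f 8 1 9
f 8 9 3
f 9 1 10
f 9 10 3
f 10 1 11
f 10 11 3
f 11 1 12
f 11 12 3
f 12 1 13
f 12 13 3
f 13 1 14
f 13 14 3
f 14 1 15
f 14 15 3
f 15 1 2
f 15 2 3
f 17 19 16
f 20 17 16
f 16 19 18
f 18 20 16
f 17 23 19
f 21 17 20
f 21 23 17
f 19 23 18
f 22 20 18
f 18 23 22
f 22 21 20
f 23 21 22



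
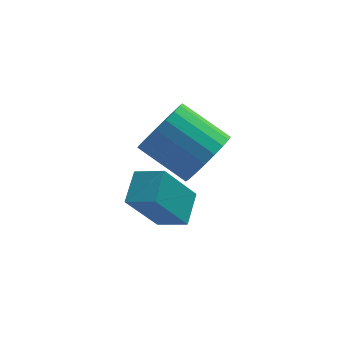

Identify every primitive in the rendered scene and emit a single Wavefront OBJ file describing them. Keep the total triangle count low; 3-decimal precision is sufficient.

v -2.496 1.061 2.418
v -2.186 0.746 3.144
v -3.274 1.483 3.928
v -3.584 1.799 3.202
v -2.005 1.048 3.112
v -3.093 1.785 3.896
v -1.909 1.352 2.959
v -2.996 2.089 3.743
v -1.914 1.606 2.713
v -3.002 2.343 3.498
v -2.02 1.766 2.416
v -3.108 2.503 3.2
v -2.208 1.803 2.12
v -3.296 2.541 2.904
v -2.446 1.713 1.875
v -3.534 2.45 2.659
v -2.693 1.51 1.723
v -3.781 2.247 2.507
v -2.906 1.229 1.692
v -3.993 1.967 2.476
v -3.047 0.92 1.787
v -4.135 1.657 2.571
v -3.094 0.635 1.99
v -4.182 1.372 2.774
v -3.037 0.423 2.268
v -4.125 1.16 3.052
v -2.887 0.322 2.571
v -3.974 1.059 3.355
v -2.669 0.349 2.848
v -3.756 1.086 3.632
v -2.421 0.499 3.051
v -3.509 1.236 3.835
v -4.558 0.896 1.121
v -3.861 0.453 1.453
v -4.232 1.728 1.547
v -3.534 1.286 1.878
v -3.726 1.234 -0.178
v -3.028 0.792 0.153
v -3.399 2.067 0.247
v -2.702 1.624 0.579
f 2 1 5
f 2 5 3
f 3 5 6
f 3 6 4
f 5 1 7
f 5 7 6
f 6 7 8
f 6 8 4
f 7 1 9
f 7 9 8
f 8 9 10
f 8 10 4
f 9 1 11
f 9 11 10
f 10 11 12
f 10 12 4
f 11 1 13
f 11 13 12
f 12 13 14
f 12 14 4
f 13 1 15
f 13 15 14
f 14 15 16
f 14 16 4
f 15 1 17
f 15 17 16
f 16 17 18
f 16 18 4
f 17 1 19
f 17 19 18
f 18 19 20
f 18 20 4
f 19 1 21
f 19 21 20
f 20 21 22
f 20 22 4
f 21 1 23
f 21 23 22
f 22 23 24
f 22 24 4
f 23 1 25
f 23 25 24
f 24 25 26
f 24 26 4
f 25 1 27
f 25 27 26
f 26 27 28
f 26 28 4
f 27 1 29
f 27 29 28
f 28 29 30
f 28 30 4
f 29 1 31
f 29 31 30
f 30 31 32
f 30 32 4
f 31 1 2
f 31 2 32
f 32 2 3
f 32 3 4
f 34 36 33
f 37 34 33
f 33 36 35
f 35 37 33
f 34 40 36
f 38 34 37
f 38 40 34
f 36 40 35
f 39 37 35
f 35 40 39
f 39 38 37
f 40 38 39



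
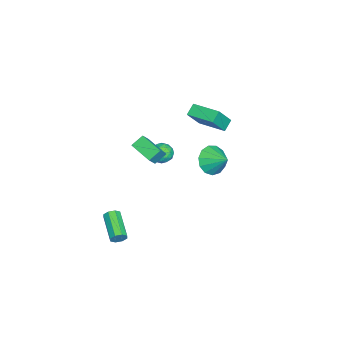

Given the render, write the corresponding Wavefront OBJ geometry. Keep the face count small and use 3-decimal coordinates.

v 4.632 -2.4 -2.78
v 4.887 -2.536 -2.347
v 3.343 -3.336 -1.688
v 3.088 -3.2 -2.12
v 4.715 -2.179 -2.316
v 3.171 -2.979 -1.657
v 4.495 -1.951 -2.557
v 2.95 -2.751 -1.898
v 4.355 -1.986 -2.928
v 2.81 -2.786 -2.268
v 4.377 -2.264 -3.212
v 2.833 -3.064 -2.553
v 4.549 -2.621 -3.243
v 3.005 -3.421 -2.584
v 4.77 -2.849 -3.002
v 3.225 -3.649 -2.343
v 4.91 -2.814 -2.632
v 3.365 -3.614 -1.972
v -3.999 0.274 1.027
v -4.645 0.508 1.544
v -3.247 1.966 1.199
v -3.893 2.201 1.716
v -3.107 -0.261 2.384
v -3.753 -0.026 2.901
v -2.355 1.432 2.556
v -3.001 1.666 3.073
v -0.456 -2.568 0.977
v 0.182 -2.752 1.751
v -0.965 -2.032 1.525
v -0.327 -2.216 2.299
v 0.407 -1.324 0.561
v 1.045 -1.508 1.335
v -0.102 -0.788 1.109
v 0.536 -0.972 1.883
v 2.109 2.352 2.924
v 2.951 1.815 2.975
v 2.691 3.328 3.596
v 2.985 2.12 2.502
v 2.742 2.498 2.164
v 2.297 2.83 2.066
v 1.793 3.011 2.241
v 1.389 2.982 2.633
v 1.214 2.753 3.117
v 1.323 2.397 3.54
v 1.681 2.027 3.767
v 2.176 1.76 3.727
v 2.649 1.681 3.431
v -2.78 -1.406 -0.579
v -2.212 -1.691 -1.009
v -3.608 -1.769 -1.431
v -3.04 -2.054 -1.861
v -3.223 -2.389 -1.195
v -2.711 -2.165 -0.669
v -3.109 -1.295 -1.771
v -2.597 -1.071 -1.245
v -2.415 -1.623 -1.746
v -2.486 -2.299 -1.39
v -3.334 -1.161 -1.05
v -3.405 -1.837 -0.694
v -2.423 -1.517 -0.719
v -3.397 -1.943 -1.721
v -3.504 -2.14 -1.329
v -3.17 -2.308 -1.582
v -2.717 -1.795 -0.519
v -2.383 -1.963 -0.772
v -2.977 -2.373 -0.881
v -3.437 -1.497 -1.668
v -3.103 -1.665 -1.921
v -2.65 -1.152 -0.858
v -2.316 -1.32 -1.111
v -2.843 -1.087 -1.559
v -2.209 -1.644 -1.405
v -2.696 -1.858 -1.906
v -2.736 -1.411 -1.853
v -2.436 -1.28 -1.544
v -2.25 -2.042 -1.196
v -2.737 -2.255 -1.697
v -2.844 -2.452 -1.305
v -2.544 -2.32 -0.996
v -2.37 -2.002 -1.629
v -3.083 -1.205 -0.743
v -3.57 -1.418 -1.244
v -3.276 -1.14 -1.444
v -2.976 -1.008 -1.135
v -3.124 -1.602 -0.534
v -3.611 -1.816 -1.035
v -3.384 -2.18 -0.896
v -3.084 -2.049 -0.587
v -3.45 -1.458 -0.811
f 2 1 5
f 2 5 3
f 3 5 6
f 3 6 4
f 5 1 7
f 5 7 6
f 6 7 8
f 6 8 4
f 7 1 9
f 7 9 8
f 8 9 10
f 8 10 4
f 9 1 11
f 9 11 10
f 10 11 12
f 10 12 4
f 11 1 13
f 11 13 12
f 12 13 14
f 12 14 4
f 13 1 15
f 13 15 14
f 14 15 16
f 14 16 4
f 15 1 17
f 15 17 16
f 16 17 18
f 16 18 4
f 17 1 2
f 17 2 18
f 18 2 3
f 18 3 4
f 20 22 19
f 23 20 19
f 19 22 21
f 21 23 19
f 20 26 22
f 24 20 23
f 24 26 20
f 22 26 21
f 25 23 21
f 21 26 25
f 25 24 23
f 26 24 25
f 28 30 27
f 31 28 27
f 27 30 29
f 29 31 27
f 28 34 30
f 32 28 31
f 32 34 28
f 30 34 29
f 33 31 29
f 29 34 33
f 33 32 31
f 34 32 33
f 36 35 38
f 36 38 37
f 38 35 39
f 38 39 37
f 39 35 40
f 39 40 37
f 40 35 41
f 40 41 37
f 41 35 42
f 41 42 37
f 42 35 43
f 42 43 37
f 43 35 44
f 43 44 37
f 44 35 45
f 44 45 37
f 45 35 46
f 45 46 37
f 46 35 47
f 46 47 37
f 47 35 36
f 47 36 37
f 48 85 64
f 85 59 88
f 64 88 53
f 85 88 64
f 48 64 60
f 64 53 65
f 60 65 49
f 64 65 60
f 48 60 69
f 60 49 70
f 69 70 55
f 60 70 69
f 48 69 81
f 69 55 84
f 81 84 58
f 69 84 81
f 48 81 85
f 81 58 89
f 85 89 59
f 81 89 85
f 49 65 76
f 65 53 79
f 76 79 57
f 65 79 76
f 53 88 66
f 88 59 87
f 66 87 52
f 88 87 66
f 59 89 86
f 89 58 82
f 86 82 50
f 89 82 86
f 58 84 83
f 84 55 71
f 83 71 54
f 84 71 83
f 55 70 75
f 70 49 72
f 75 72 56
f 70 72 75
f 51 77 63
f 77 57 78
f 63 78 52
f 77 78 63
f 51 63 61
f 63 52 62
f 61 62 50
f 63 62 61
f 51 61 68
f 61 50 67
f 68 67 54
f 61 67 68
f 51 68 73
f 68 54 74
f 73 74 56
f 68 74 73
f 51 73 77
f 73 56 80
f 77 80 57
f 73 80 77
f 52 78 66
f 78 57 79
f 66 79 53
f 78 79 66
f 50 62 86
f 62 52 87
f 86 87 59
f 62 87 86
f 54 67 83
f 67 50 82
f 83 82 58
f 67 82 83
f 56 74 75
f 74 54 71
f 75 71 55
f 74 71 75
f 57 80 76
f 80 56 72
f 76 72 49
f 80 72 76



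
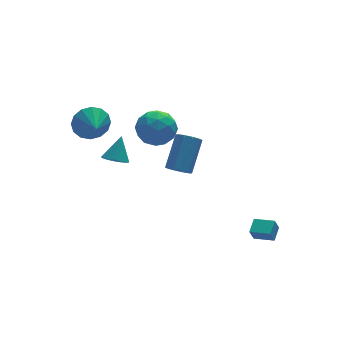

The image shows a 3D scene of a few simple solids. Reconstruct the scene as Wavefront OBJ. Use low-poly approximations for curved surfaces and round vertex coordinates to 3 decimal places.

v -3.538 4.39 1.55
v -2.846 4.643 2.367
v -3.662 3.11 2.05
v -3.364 4.771 2.567
v -3.928 4.797 2.495
v -4.388 4.714 2.169
v -4.62 4.544 1.678
v -4.562 4.333 1.152
v -4.23 4.138 0.733
v -3.713 4.01 0.533
v -3.149 3.984 0.605
v -2.689 4.067 0.93
v -2.457 4.236 1.422
v -2.514 4.447 1.948
v -3.115 1.723 0.442
v -2.634 1.126 0.509
v -2.505 2.357 1.718
v -2.464 1.328 0.327
v -2.407 1.598 0.166
v -2.472 1.89 0.052
v -2.649 2.153 0.005
v -2.906 2.342 0.034
v -3.199 2.424 0.134
v -3.478 2.384 0.287
v -3.693 2.231 0.466
v -3.809 1.989 0.642
v -3.805 1.702 0.782
v -3.682 1.418 0.864
v -3.46 1.187 0.873
v -3.179 1.048 0.808
v -2.887 1.027 0.679
v -1.056 -2.3 2.149
v -0.471 -2.689 2.048
v 0.562 -1.508 3.49
v -0.024 -1.12 3.591
v -0.461 -2.353 1.766
v 0.572 -1.173 3.207
v -0.679 -1.997 1.63
v 0.354 -0.816 3.072
v -1.04 -1.757 1.693
v -0.008 -0.576 3.134
v -1.408 -1.724 1.93
v -0.376 -0.544 3.371
v -1.642 -1.912 2.25
v -0.609 -0.731 3.692
v -1.652 -2.247 2.533
v -0.619 -1.067 3.974
v -1.434 -2.604 2.668
v -0.401 -1.423 4.11
v -1.072 -2.844 2.606
v -0.04 -1.663 4.047
v -0.704 -2.876 2.369
v 0.328 -1.696 3.81
v -0.505 4.012 1.159
v 0.324 3.371 0.535
v -1.004 2.389 2.165
v -0.175 1.748 1.541
v 0.185 2.592 2.343
v 0.494 3.595 1.722
v -1.174 2.165 0.978
v -0.865 3.168 0.357
v -0.09 2.229 0.423
v 0.75 2.493 1.267
v -1.43 3.267 1.433
v -0.59 3.531 2.277
v -0.046 3.834 0.759
v -0.634 1.926 1.941
v -0.421 2.423 2.413
v 0.066 2.045 2.046
v 0.053 3.966 1.456
v 0.541 3.589 1.09
v 0.459 3.131 2.152
v -1.221 2.171 1.61
v -0.733 1.794 1.244
v -0.746 3.715 0.654
v -0.259 3.337 0.287
v -1.139 2.629 0.548
v 0.197 2.785 0.326
v -0.096 1.832 0.918
v -0.683 2.077 0.587
v -0.502 2.666 0.221
v 0.691 2.941 0.822
v 0.398 1.987 1.414
v 0.61 2.484 1.885
v 0.791 3.073 1.52
v 0.448 2.27 0.757
v -1.078 3.773 1.286
v -1.371 2.819 1.878
v -1.471 2.687 1.18
v -1.29 3.276 0.815
v -0.584 3.928 1.782
v -0.877 2.975 2.374
v -0.178 3.094 2.479
v 0.003 3.683 2.113
v -1.128 3.49 1.943
v 2.86 -3.21 -4.068
v 2.553 -3.321 -3.305
v 3.417 -2.513 -3.742
v 3.11 -2.624 -2.979
v 3.71 -3.996 -3.841
v 3.403 -4.107 -3.078
v 4.267 -3.299 -3.515
v 3.96 -3.41 -2.752
f 2 1 4
f 2 4 3
f 4 1 5
f 4 5 3
f 5 1 6
f 5 6 3
f 6 1 7
f 6 7 3
f 7 1 8
f 7 8 3
f 8 1 9
f 8 9 3
f 9 1 10
f 9 10 3
f 10 1 11
f 10 11 3
f 11 1 12
f 11 12 3
f 12 1 13
f 12 13 3
f 13 1 14
f 13 14 3
f 14 1 2
f 14 2 3
f 16 15 18
f 16 18 17
f 18 15 19
f 18 19 17
f 19 15 20
f 19 20 17
f 20 15 21
f 20 21 17
f 21 15 22
f 21 22 17
f 22 15 23
f 22 23 17
f 23 15 24
f 23 24 17
f 24 15 25
f 24 25 17
f 25 15 26
f 25 26 17
f 26 15 27
f 26 27 17
f 27 15 28
f 27 28 17
f 28 15 29
f 28 29 17
f 29 15 30
f 29 30 17
f 30 15 31
f 30 31 17
f 31 15 16
f 31 16 17
f 33 32 36
f 33 36 34
f 34 36 37
f 34 37 35
f 36 32 38
f 36 38 37
f 37 38 39
f 37 39 35
f 38 32 40
f 38 40 39
f 39 40 41
f 39 41 35
f 40 32 42
f 40 42 41
f 41 42 43
f 41 43 35
f 42 32 44
f 42 44 43
f 43 44 45
f 43 45 35
f 44 32 46
f 44 46 45
f 45 46 47
f 45 47 35
f 46 32 48
f 46 48 47
f 47 48 49
f 47 49 35
f 48 32 50
f 48 50 49
f 49 50 51
f 49 51 35
f 50 32 52
f 50 52 51
f 51 52 53
f 51 53 35
f 52 32 33
f 52 33 53
f 53 33 34
f 53 34 35
f 54 91 70
f 91 65 94
f 70 94 59
f 91 94 70
f 54 70 66
f 70 59 71
f 66 71 55
f 70 71 66
f 54 66 75
f 66 55 76
f 75 76 61
f 66 76 75
f 54 75 87
f 75 61 90
f 87 90 64
f 75 90 87
f 54 87 91
f 87 64 95
f 91 95 65
f 87 95 91
f 55 71 82
f 71 59 85
f 82 85 63
f 71 85 82
f 59 94 72
f 94 65 93
f 72 93 58
f 94 93 72
f 65 95 92
f 95 64 88
f 92 88 56
f 95 88 92
f 64 90 89
f 90 61 77
f 89 77 60
f 90 77 89
f 61 76 81
f 76 55 78
f 81 78 62
f 76 78 81
f 57 83 69
f 83 63 84
f 69 84 58
f 83 84 69
f 57 69 67
f 69 58 68
f 67 68 56
f 69 68 67
f 57 67 74
f 67 56 73
f 74 73 60
f 67 73 74
f 57 74 79
f 74 60 80
f 79 80 62
f 74 80 79
f 57 79 83
f 79 62 86
f 83 86 63
f 79 86 83
f 58 84 72
f 84 63 85
f 72 85 59
f 84 85 72
f 56 68 92
f 68 58 93
f 92 93 65
f 68 93 92
f 60 73 89
f 73 56 88
f 89 88 64
f 73 88 89
f 62 80 81
f 80 60 77
f 81 77 61
f 80 77 81
f 63 86 82
f 86 62 78
f 82 78 55
f 86 78 82
f 97 99 96
f 100 97 96
f 96 99 98
f 98 100 96
f 97 103 99
f 101 97 100
f 101 103 97
f 99 103 98
f 102 100 98
f 98 103 102
f 102 101 100
f 103 101 102



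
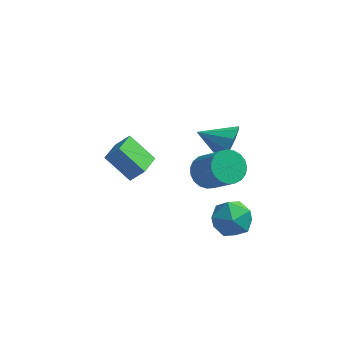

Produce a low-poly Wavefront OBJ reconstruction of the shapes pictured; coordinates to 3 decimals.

v -3.95 0.85 -1.954
v -3.279 0.879 -1.173
v -3.731 2.099 -2.19
v -3.06 2.129 -1.408
v -2.7 0.431 -3.012
v -2.029 0.461 -2.23
v -2.481 1.681 -3.247
v -1.81 1.71 -2.466
v 1.83 0.131 0.899
v 2.105 -0.315 1.727
v 0.35 0.189 1.421
v 2.157 0.283 1.81
v 2.085 0.823 1.545
v 1.915 1.098 1.033
v 1.712 1.004 0.47
v 1.555 0.577 0.071
v 1.502 -0.021 -0.012
v 1.575 -0.56 0.253
v 1.745 -0.836 0.765
v 1.947 -0.742 1.328
v 2.663 -2.237 -0.665
v 3.237 -3.036 -0.358
v 1.723 -3.264 -1.582
v 2.297 -4.063 -1.275
v 1.681 -3.583 -0.603
v 2.262 -2.947 -0.036
v 2.698 -3.353 -1.904
v 3.279 -2.717 -1.337
v 3.259 -3.725 -1.123
v 2.63 -3.867 -0.319
v 2.33 -2.433 -1.621
v 1.701 -2.575 -0.817
v 1.257 -2.145 1.106
v 1.954 -2.07 0.643
v 2.98 -2.899 2.051
v 2.283 -2.975 2.514
v 1.952 -1.769 0.821
v 2.978 -2.599 2.229
v 1.83 -1.534 1.048
v 2.856 -2.363 2.457
v 1.609 -1.404 1.286
v 2.635 -2.234 2.694
v 1.327 -1.403 1.492
v 2.353 -2.232 2.9
v 1.033 -1.529 1.632
v 2.059 -2.359 3.04
v 0.778 -1.763 1.68
v 1.804 -2.592 3.089
v 0.605 -2.062 1.629
v 1.632 -2.892 3.038
v 0.545 -2.376 1.488
v 1.572 -3.206 2.897
v 0.609 -2.65 1.281
v 1.635 -3.48 2.689
v 0.784 -2.836 1.043
v 1.81 -3.666 2.452
v 1.041 -2.904 0.816
v 2.067 -3.733 2.225
v 1.335 -2.84 0.64
v 2.361 -3.669 2.048
v 1.616 -2.655 0.543
v 2.642 -3.485 1.952
v 1.835 -2.383 0.545
v 2.861 -3.213 1.953
f 2 4 1
f 5 2 1
f 1 4 3
f 3 5 1
f 2 8 4
f 6 2 5
f 6 8 2
f 4 8 3
f 7 5 3
f 3 8 7
f 7 6 5
f 8 6 7
f 10 9 12
f 10 12 11
f 12 9 13
f 12 13 11
f 13 9 14
f 13 14 11
f 14 9 15
f 14 15 11
f 15 9 16
f 15 16 11
f 16 9 17
f 16 17 11
f 17 9 18
f 17 18 11
f 18 9 19
f 18 19 11
f 19 9 20
f 19 20 11
f 20 9 10
f 20 10 11
f 21 32 26
f 21 26 22
f 21 22 28
f 21 28 31
f 21 31 32
f 22 26 30
f 26 32 25
f 32 31 23
f 31 28 27
f 28 22 29
f 24 30 25
f 24 25 23
f 24 23 27
f 24 27 29
f 24 29 30
f 25 30 26
f 23 25 32
f 27 23 31
f 29 27 28
f 30 29 22
f 34 33 37
f 34 37 35
f 35 37 38
f 35 38 36
f 37 33 39
f 37 39 38
f 38 39 40
f 38 40 36
f 39 33 41
f 39 41 40
f 40 41 42
f 40 42 36
f 41 33 43
f 41 43 42
f 42 43 44
f 42 44 36
f 43 33 45
f 43 45 44
f 44 45 46
f 44 46 36
f 45 33 47
f 45 47 46
f 46 47 48
f 46 48 36
f 47 33 49
f 47 49 48
f 48 49 50
f 48 50 36
f 49 33 51
f 49 51 50
f 50 51 52
f 50 52 36
f 51 33 53
f 51 53 52
f 52 53 54
f 52 54 36
f 53 33 55
f 53 55 54
f 54 55 56
f 54 56 36
f 55 33 57
f 55 57 56
f 56 57 58
f 56 58 36
f 57 33 59
f 57 59 58
f 58 59 60
f 58 60 36
f 59 33 61
f 59 61 60
f 60 61 62
f 60 62 36
f 61 33 63
f 61 63 62
f 62 63 64
f 62 64 36
f 63 33 34
f 63 34 64
f 64 34 35
f 64 35 36



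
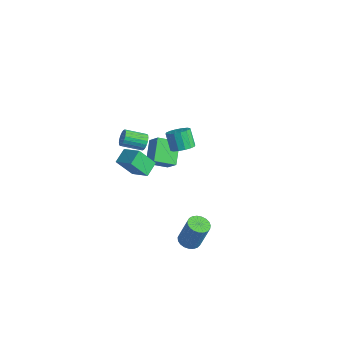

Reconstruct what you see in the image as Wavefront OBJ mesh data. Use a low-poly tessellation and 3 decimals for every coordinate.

v 3.633 -3.863 -2.57
v 4.137 -4.3 -2.631
v 4.61 -3.995 -0.932
v 4.107 -3.557 -0.87
v 4.258 -4.061 -2.708
v 4.731 -3.756 -1.009
v 4.271 -3.788 -2.761
v 4.744 -3.482 -1.061
v 4.174 -3.528 -2.78
v 4.647 -3.222 -1.081
v 3.983 -3.325 -2.764
v 4.456 -3.02 -1.065
v 3.732 -3.216 -2.713
v 4.205 -2.91 -1.014
v 3.464 -3.218 -2.638
v 3.937 -2.913 -0.939
v 3.225 -3.332 -2.551
v 3.698 -3.027 -0.852
v 3.057 -3.538 -2.467
v 3.53 -3.232 -0.768
v 2.988 -3.8 -2.401
v 3.461 -3.494 -0.702
v 3.031 -4.072 -2.364
v 3.504 -3.767 -0.665
v 3.178 -4.309 -2.363
v 3.651 -4.003 -0.664
v 3.404 -4.468 -2.397
v 3.877 -4.163 -0.698
v 3.67 -4.523 -2.461
v 4.143 -4.217 -0.762
v 3.929 -4.464 -2.544
v 4.402 -4.158 -0.845
v -0.826 -3.418 2.749
v -0.462 -3.486 3.156
v -1.19 -4.49 3.638
v -1.554 -4.422 3.231
v -0.621 -3.326 3.251
v -1.349 -4.329 3.733
v -0.82 -3.184 3.246
v -1.548 -4.187 3.729
v -1.02 -3.088 3.143
v -1.748 -4.091 3.626
v -1.182 -3.058 2.962
v -1.91 -4.061 3.444
v -1.273 -3.099 2.738
v -2.001 -4.102 3.221
v -1.276 -3.203 2.517
v -2.004 -4.206 3
v -1.19 -3.35 2.342
v -1.918 -4.354 2.824
v -1.031 -3.511 2.247
v -1.759 -4.514 2.729
v -0.832 -3.653 2.251
v -1.56 -4.656 2.734
v -0.632 -3.749 2.354
v -1.36 -4.752 2.837
v -0.47 -3.779 2.536
v -1.198 -4.782 3.018
v -0.379 -3.738 2.759
v -1.107 -4.741 3.242
v -0.376 -3.634 2.98
v -1.104 -4.637 3.463
v -2.555 -3.098 -0.714
v -2.904 -2.214 -0.29
v -3.766 -3.281 -1.328
v -4.115 -2.398 -0.905
v -2.045 -2.302 -1.955
v -2.394 -1.419 -1.532
v -3.256 -2.486 -2.57
v -3.605 -1.602 -2.146
v -4.718 -0.056 -1.891
v -3.834 -0.119 -0.954
v -4.053 1.059 -2.443
v -3.169 0.996 -1.506
v -3.791 -1.076 -2.834
v -2.907 -1.139 -1.897
v -3.126 0.039 -3.386
v -2.242 -0.024 -2.449
v 0.316 -1.614 1.989
v 0.643 -2.174 2.303
v -0.01 -2.006 3.284
v -0.336 -1.446 2.971
v 0.852 -1.879 2.391
v 0.2 -1.71 3.372
v 0.918 -1.512 2.372
v 0.265 -1.344 3.353
v 0.822 -1.173 2.25
v 0.17 -1.005 3.231
v 0.591 -0.952 2.059
v -0.061 -0.784 3.04
v 0.286 -0.909 1.849
v -0.366 -0.74 2.83
v -0.01 -1.054 1.676
v -0.663 -0.886 2.657
v -0.22 -1.35 1.588
v -0.872 -1.181 2.569
v -0.285 -1.716 1.607
v -0.938 -1.548 2.588
v -0.19 -2.055 1.729
v -0.842 -1.887 2.71
v 0.041 -2.276 1.92
v -0.611 -2.108 2.901
v 0.346 -2.32 2.13
v -0.306 -2.151 3.111
f 2 1 5
f 2 5 3
f 3 5 6
f 3 6 4
f 5 1 7
f 5 7 6
f 6 7 8
f 6 8 4
f 7 1 9
f 7 9 8
f 8 9 10
f 8 10 4
f 9 1 11
f 9 11 10
f 10 11 12
f 10 12 4
f 11 1 13
f 11 13 12
f 12 13 14
f 12 14 4
f 13 1 15
f 13 15 14
f 14 15 16
f 14 16 4
f 15 1 17
f 15 17 16
f 16 17 18
f 16 18 4
f 17 1 19
f 17 19 18
f 18 19 20
f 18 20 4
f 19 1 21
f 19 21 20
f 20 21 22
f 20 22 4
f 21 1 23
f 21 23 22
f 22 23 24
f 22 24 4
f 23 1 25
f 23 25 24
f 24 25 26
f 24 26 4
f 25 1 27
f 25 27 26
f 26 27 28
f 26 28 4
f 27 1 29
f 27 29 28
f 28 29 30
f 28 30 4
f 29 1 31
f 29 31 30
f 30 31 32
f 30 32 4
f 31 1 2
f 31 2 32
f 32 2 3
f 32 3 4
f 34 33 37
f 34 37 35
f 35 37 38
f 35 38 36
f 37 33 39
f 37 39 38
f 38 39 40
f 38 40 36
f 39 33 41
f 39 41 40
f 40 41 42
f 40 42 36
f 41 33 43
f 41 43 42
f 42 43 44
f 42 44 36
f 43 33 45
f 43 45 44
f 44 45 46
f 44 46 36
f 45 33 47
f 45 47 46
f 46 47 48
f 46 48 36
f 47 33 49
f 47 49 48
f 48 49 50
f 48 50 36
f 49 33 51
f 49 51 50
f 50 51 52
f 50 52 36
f 51 33 53
f 51 53 52
f 52 53 54
f 52 54 36
f 53 33 55
f 53 55 54
f 54 55 56
f 54 56 36
f 55 33 57
f 55 57 56
f 56 57 58
f 56 58 36
f 57 33 59
f 57 59 58
f 58 59 60
f 58 60 36
f 59 33 61
f 59 61 60
f 60 61 62
f 60 62 36
f 61 33 34
f 61 34 62
f 62 34 35
f 62 35 36
f 64 66 63
f 67 64 63
f 63 66 65
f 65 67 63
f 64 70 66
f 68 64 67
f 68 70 64
f 66 70 65
f 69 67 65
f 65 70 69
f 69 68 67
f 70 68 69
f 72 74 71
f 75 72 71
f 71 74 73
f 73 75 71
f 72 78 74
f 76 72 75
f 76 78 72
f 74 78 73
f 77 75 73
f 73 78 77
f 77 76 75
f 78 76 77
f 80 79 83
f 80 83 81
f 81 83 84
f 81 84 82
f 83 79 85
f 83 85 84
f 84 85 86
f 84 86 82
f 85 79 87
f 85 87 86
f 86 87 88
f 86 88 82
f 87 79 89
f 87 89 88
f 88 89 90
f 88 90 82
f 89 79 91
f 89 91 90
f 90 91 92
f 90 92 82
f 91 79 93
f 91 93 92
f 92 93 94
f 92 94 82
f 93 79 95
f 93 95 94
f 94 95 96
f 94 96 82
f 95 79 97
f 95 97 96
f 96 97 98
f 96 98 82
f 97 79 99
f 97 99 98
f 98 99 100
f 98 100 82
f 99 79 101
f 99 101 100
f 100 101 102
f 100 102 82
f 101 79 103
f 101 103 102
f 102 103 104
f 102 104 82
f 103 79 80
f 103 80 104
f 104 80 81
f 104 81 82



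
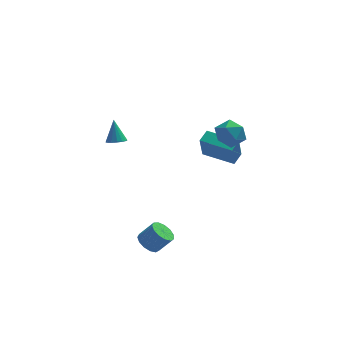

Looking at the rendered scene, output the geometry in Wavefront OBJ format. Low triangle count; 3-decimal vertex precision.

v 2.443 0.474 4.538
v 3.103 0.601 3.901
v 1.817 -0.581 3.679
v 2.477 -0.454 3.042
v 2.688 -0.837 3.858
v 3.075 -0.185 4.388
v 1.845 0.205 3.192
v 2.232 0.857 3.722
v 2.733 0.435 3.069
v 3.254 -0.21 3.481
v 1.666 0.23 4.099
v 2.187 -0.415 4.511
v -1.782 -2.833 -2.425
v -1.25 -2.624 -2.862
v -0.506 -2.657 -1.973
v -1.038 -2.867 -1.535
v -1.414 -2.285 -2.712
v -0.67 -2.318 -1.822
v -1.696 -2.12 -2.47
v -0.951 -2.153 -1.581
v -2.004 -2.181 -2.214
v -1.26 -2.215 -1.325
v -2.242 -2.45 -2.025
v -1.498 -2.484 -1.136
v -2.334 -2.84 -1.963
v -1.59 -2.874 -1.073
v -2.251 -3.228 -2.047
v -1.507 -3.262 -1.158
v -2.019 -3.491 -2.251
v -1.275 -3.524 -1.362
v -1.711 -3.545 -2.511
v -0.967 -3.578 -1.621
v -1.427 -3.373 -2.743
v -0.682 -3.406 -1.853
v -1.254 -3.029 -2.874
v -0.51 -3.063 -1.984
v -3.315 2.47 1.736
v -2.749 2.525 1.767
v -3.445 3.07 3.004
v -2.843 2.774 1.639
v -3.064 2.941 1.538
v -3.352 2.982 1.489
v -3.63 2.886 1.506
v -3.824 2.678 1.585
v -3.882 2.414 1.704
v -3.788 2.165 1.832
v -3.567 1.998 1.933
v -3.279 1.957 1.982
v -3 2.053 1.965
v -2.806 2.261 1.886
v 2.931 3.461 -0.846
v 2.743 2.834 0.647
v 1.281 4.403 -0.658
v 1.092 3.776 0.835
v 3.348 4.124 -0.515
v 3.159 3.497 0.978
v 1.697 5.066 -0.327
v 1.509 4.439 1.166
f 1 12 6
f 1 6 2
f 1 2 8
f 1 8 11
f 1 11 12
f 2 6 10
f 6 12 5
f 12 11 3
f 11 8 7
f 8 2 9
f 4 10 5
f 4 5 3
f 4 3 7
f 4 7 9
f 4 9 10
f 5 10 6
f 3 5 12
f 7 3 11
f 9 7 8
f 10 9 2
f 14 13 17
f 14 17 15
f 15 17 18
f 15 18 16
f 17 13 19
f 17 19 18
f 18 19 20
f 18 20 16
f 19 13 21
f 19 21 20
f 20 21 22
f 20 22 16
f 21 13 23
f 21 23 22
f 22 23 24
f 22 24 16
f 23 13 25
f 23 25 24
f 24 25 26
f 24 26 16
f 25 13 27
f 25 27 26
f 26 27 28
f 26 28 16
f 27 13 29
f 27 29 28
f 28 29 30
f 28 30 16
f 29 13 31
f 29 31 30
f 30 31 32
f 30 32 16
f 31 13 33
f 31 33 32
f 32 33 34
f 32 34 16
f 33 13 35
f 33 35 34
f 34 35 36
f 34 36 16
f 35 13 14
f 35 14 36
f 36 14 15
f 36 15 16
f 38 37 40
f 38 40 39
f 40 37 41
f 40 41 39
f 41 37 42
f 41 42 39
f 42 37 43
f 42 43 39
f 43 37 44
f 43 44 39
f 44 37 45
f 44 45 39
f 45 37 46
f 45 46 39
f 46 37 47
f 46 47 39
f 47 37 48
f 47 48 39
f 48 37 49
f 48 49 39
f 49 37 50
f 49 50 39
f 50 37 38
f 50 38 39
f 52 54 51
f 55 52 51
f 51 54 53
f 53 55 51
f 52 58 54
f 56 52 55
f 56 58 52
f 54 58 53
f 57 55 53
f 53 58 57
f 57 56 55
f 58 56 57



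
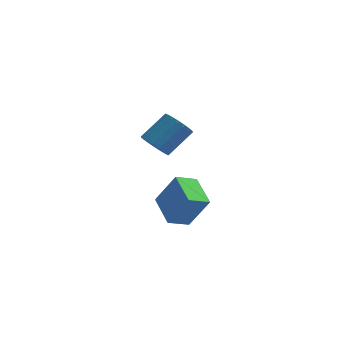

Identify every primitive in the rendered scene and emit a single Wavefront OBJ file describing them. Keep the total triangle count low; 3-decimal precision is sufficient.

v -2.841 2.094 3.01
v -2.4 2.34 2.429
v -1.538 3.252 3.469
v -1.979 3.006 4.05
v -2.652 2.571 2.436
v -1.791 3.483 3.476
v -2.943 2.708 2.556
v -2.081 3.62 3.597
v -3.213 2.723 2.767
v -2.351 3.635 3.807
v -3.409 2.613 3.025
v -2.548 3.525 4.066
v -3.493 2.401 3.281
v -2.631 3.313 4.321
v -3.448 2.128 3.482
v -2.586 3.04 4.523
v -3.282 1.848 3.591
v -2.42 2.76 4.631
v -3.029 1.617 3.584
v -2.168 2.529 4.624
v -2.739 1.48 3.463
v -1.877 2.392 4.504
v -2.469 1.465 3.253
v -1.607 2.377 4.293
v -2.272 1.575 2.994
v -1.411 2.487 4.035
v -2.189 1.787 2.739
v -1.327 2.699 3.779
v -2.234 2.06 2.537
v -1.372 2.972 3.578
v -1.017 -3.229 1.686
v -1.826 -2.002 2.209
v -0.294 -2.581 1.286
v -1.103 -1.354 1.809
v -0.157 -3.286 3.151
v -0.966 -2.059 3.674
v 0.566 -2.638 2.751
v -0.243 -1.411 3.274
f 2 1 5
f 2 5 3
f 3 5 6
f 3 6 4
f 5 1 7
f 5 7 6
f 6 7 8
f 6 8 4
f 7 1 9
f 7 9 8
f 8 9 10
f 8 10 4
f 9 1 11
f 9 11 10
f 10 11 12
f 10 12 4
f 11 1 13
f 11 13 12
f 12 13 14
f 12 14 4
f 13 1 15
f 13 15 14
f 14 15 16
f 14 16 4
f 15 1 17
f 15 17 16
f 16 17 18
f 16 18 4
f 17 1 19
f 17 19 18
f 18 19 20
f 18 20 4
f 19 1 21
f 19 21 20
f 20 21 22
f 20 22 4
f 21 1 23
f 21 23 22
f 22 23 24
f 22 24 4
f 23 1 25
f 23 25 24
f 24 25 26
f 24 26 4
f 25 1 27
f 25 27 26
f 26 27 28
f 26 28 4
f 27 1 29
f 27 29 28
f 28 29 30
f 28 30 4
f 29 1 2
f 29 2 30
f 30 2 3
f 30 3 4
f 32 34 31
f 35 32 31
f 31 34 33
f 33 35 31
f 32 38 34
f 36 32 35
f 36 38 32
f 34 38 33
f 37 35 33
f 33 38 37
f 37 36 35
f 38 36 37

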